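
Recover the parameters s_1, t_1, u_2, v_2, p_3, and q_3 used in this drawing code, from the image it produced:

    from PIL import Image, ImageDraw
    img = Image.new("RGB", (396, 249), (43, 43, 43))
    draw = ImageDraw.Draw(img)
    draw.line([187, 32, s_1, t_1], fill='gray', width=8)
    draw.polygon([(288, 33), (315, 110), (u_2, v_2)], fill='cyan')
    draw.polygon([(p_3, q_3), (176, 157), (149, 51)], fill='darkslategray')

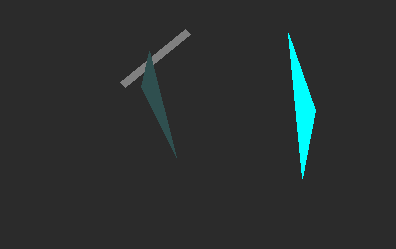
s_1 = 122, t_1 = 85, u_2 = 302, v_2 = 178, p_3 = 141, q_3 = 87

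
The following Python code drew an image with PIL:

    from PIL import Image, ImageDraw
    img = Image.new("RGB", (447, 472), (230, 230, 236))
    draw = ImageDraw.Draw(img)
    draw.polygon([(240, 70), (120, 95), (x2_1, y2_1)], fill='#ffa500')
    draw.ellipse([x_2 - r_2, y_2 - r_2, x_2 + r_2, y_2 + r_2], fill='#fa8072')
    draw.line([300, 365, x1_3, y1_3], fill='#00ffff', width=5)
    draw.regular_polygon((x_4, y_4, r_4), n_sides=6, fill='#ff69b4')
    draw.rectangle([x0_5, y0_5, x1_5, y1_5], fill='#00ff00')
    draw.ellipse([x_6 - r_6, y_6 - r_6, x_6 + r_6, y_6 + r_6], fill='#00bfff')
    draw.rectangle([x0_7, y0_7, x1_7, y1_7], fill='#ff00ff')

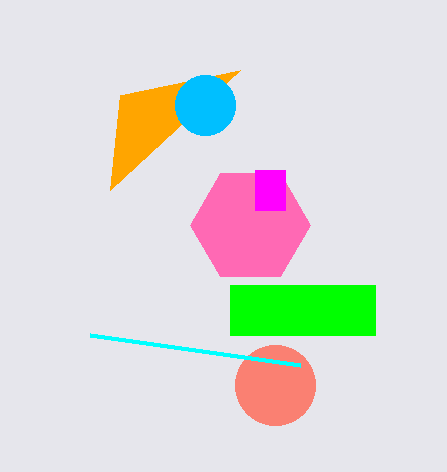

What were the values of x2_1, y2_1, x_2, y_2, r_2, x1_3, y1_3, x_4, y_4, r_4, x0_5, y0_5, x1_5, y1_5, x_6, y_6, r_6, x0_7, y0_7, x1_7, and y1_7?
x2_1 = 110; y2_1 = 190; x_2 = 275; y_2 = 385; r_2 = 40; x1_3 = 90; y1_3 = 335; x_4 = 250; y_4 = 225; r_4 = 60; x0_5 = 230; y0_5 = 285; x1_5 = 375; y1_5 = 335; x_6 = 205; y_6 = 105; r_6 = 30; x0_7 = 255; y0_7 = 170; x1_7 = 285; y1_7 = 210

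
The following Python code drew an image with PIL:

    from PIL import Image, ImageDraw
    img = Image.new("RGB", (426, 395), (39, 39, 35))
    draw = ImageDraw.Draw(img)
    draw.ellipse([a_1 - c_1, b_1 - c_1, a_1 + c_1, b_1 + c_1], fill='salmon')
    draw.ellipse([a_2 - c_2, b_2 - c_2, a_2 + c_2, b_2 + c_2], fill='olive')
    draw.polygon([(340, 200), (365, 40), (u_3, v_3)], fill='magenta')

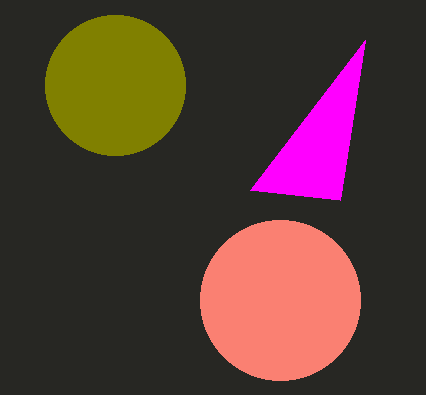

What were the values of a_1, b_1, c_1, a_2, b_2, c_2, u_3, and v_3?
a_1 = 280, b_1 = 300, c_1 = 80, a_2 = 115, b_2 = 85, c_2 = 70, u_3 = 250, v_3 = 190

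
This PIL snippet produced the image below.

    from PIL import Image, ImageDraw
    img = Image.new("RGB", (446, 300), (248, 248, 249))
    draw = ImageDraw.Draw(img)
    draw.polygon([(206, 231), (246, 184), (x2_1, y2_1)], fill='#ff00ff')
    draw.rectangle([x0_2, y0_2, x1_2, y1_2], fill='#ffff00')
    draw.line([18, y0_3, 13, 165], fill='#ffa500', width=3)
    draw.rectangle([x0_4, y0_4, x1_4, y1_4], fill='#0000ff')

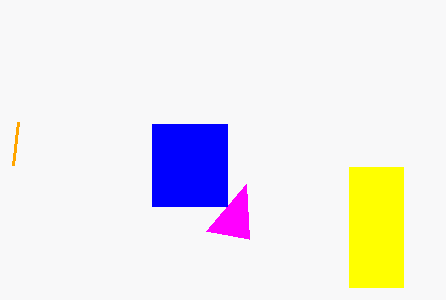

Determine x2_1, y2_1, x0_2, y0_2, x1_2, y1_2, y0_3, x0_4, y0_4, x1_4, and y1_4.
x2_1 = 249
y2_1 = 239
x0_2 = 349
y0_2 = 167
x1_2 = 403
y1_2 = 287
y0_3 = 122
x0_4 = 152
y0_4 = 124
x1_4 = 227
y1_4 = 206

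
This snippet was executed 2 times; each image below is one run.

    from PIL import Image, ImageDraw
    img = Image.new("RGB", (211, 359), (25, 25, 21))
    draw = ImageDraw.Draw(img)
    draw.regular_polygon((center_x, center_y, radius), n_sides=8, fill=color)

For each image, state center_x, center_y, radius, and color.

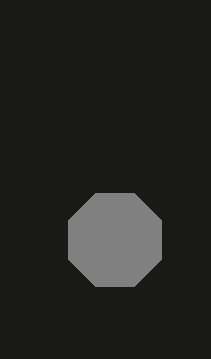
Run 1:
center_x = 115; center_y = 240; radius = 50; color = 'gray'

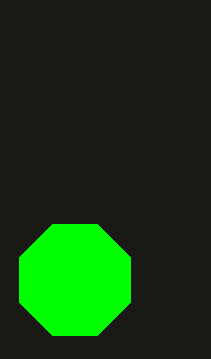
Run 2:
center_x = 75, center_y = 280, radius = 60, color = 'lime'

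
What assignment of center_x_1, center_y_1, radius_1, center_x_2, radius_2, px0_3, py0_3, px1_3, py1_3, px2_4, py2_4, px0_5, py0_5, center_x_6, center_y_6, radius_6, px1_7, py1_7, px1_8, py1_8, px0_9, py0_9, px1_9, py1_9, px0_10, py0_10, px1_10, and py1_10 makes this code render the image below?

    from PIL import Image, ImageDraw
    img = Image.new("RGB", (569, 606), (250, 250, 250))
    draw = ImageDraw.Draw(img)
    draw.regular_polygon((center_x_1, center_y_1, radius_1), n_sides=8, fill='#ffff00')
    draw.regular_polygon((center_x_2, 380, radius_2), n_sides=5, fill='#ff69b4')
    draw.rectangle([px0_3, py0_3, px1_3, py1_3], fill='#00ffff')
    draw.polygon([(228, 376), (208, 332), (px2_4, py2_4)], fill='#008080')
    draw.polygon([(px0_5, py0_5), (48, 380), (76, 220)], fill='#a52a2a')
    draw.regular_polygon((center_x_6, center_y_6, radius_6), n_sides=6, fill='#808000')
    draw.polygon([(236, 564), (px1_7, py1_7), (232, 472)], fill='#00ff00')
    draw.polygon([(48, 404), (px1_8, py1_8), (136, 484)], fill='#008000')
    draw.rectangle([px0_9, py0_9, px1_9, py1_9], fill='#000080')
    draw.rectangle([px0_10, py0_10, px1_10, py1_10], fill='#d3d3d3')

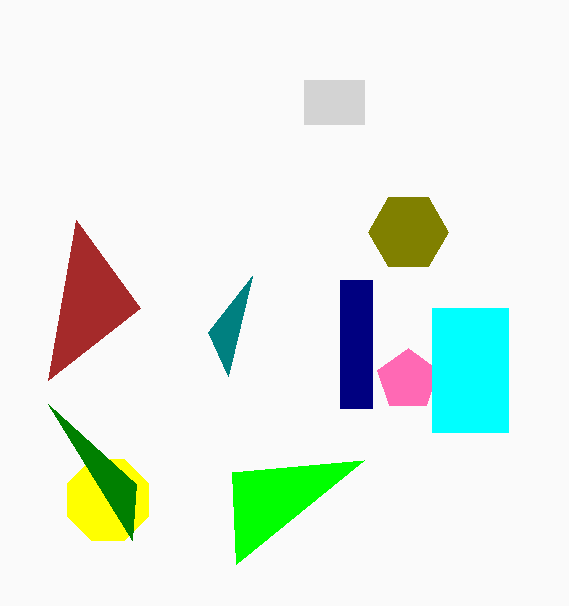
center_x_1 = 108, center_y_1 = 500, radius_1 = 44, center_x_2 = 408, radius_2 = 32, px0_3 = 432, py0_3 = 308, px1_3 = 508, py1_3 = 432, px2_4 = 252, py2_4 = 276, px0_5 = 140, py0_5 = 308, center_x_6 = 408, center_y_6 = 232, radius_6 = 40, px1_7 = 364, py1_7 = 460, px1_8 = 132, py1_8 = 540, px0_9 = 340, py0_9 = 280, px1_9 = 372, py1_9 = 408, px0_10 = 304, py0_10 = 80, px1_10 = 364, py1_10 = 124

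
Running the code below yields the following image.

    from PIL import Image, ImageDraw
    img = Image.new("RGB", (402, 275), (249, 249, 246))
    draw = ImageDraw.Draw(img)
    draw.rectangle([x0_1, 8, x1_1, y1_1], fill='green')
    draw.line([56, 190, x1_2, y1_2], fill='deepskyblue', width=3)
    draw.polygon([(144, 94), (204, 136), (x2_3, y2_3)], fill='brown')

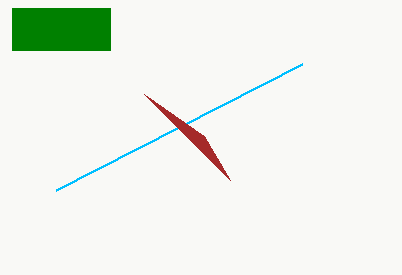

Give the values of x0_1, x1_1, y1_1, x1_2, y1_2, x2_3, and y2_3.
x0_1 = 12; x1_1 = 110; y1_1 = 50; x1_2 = 302; y1_2 = 64; x2_3 = 230; y2_3 = 180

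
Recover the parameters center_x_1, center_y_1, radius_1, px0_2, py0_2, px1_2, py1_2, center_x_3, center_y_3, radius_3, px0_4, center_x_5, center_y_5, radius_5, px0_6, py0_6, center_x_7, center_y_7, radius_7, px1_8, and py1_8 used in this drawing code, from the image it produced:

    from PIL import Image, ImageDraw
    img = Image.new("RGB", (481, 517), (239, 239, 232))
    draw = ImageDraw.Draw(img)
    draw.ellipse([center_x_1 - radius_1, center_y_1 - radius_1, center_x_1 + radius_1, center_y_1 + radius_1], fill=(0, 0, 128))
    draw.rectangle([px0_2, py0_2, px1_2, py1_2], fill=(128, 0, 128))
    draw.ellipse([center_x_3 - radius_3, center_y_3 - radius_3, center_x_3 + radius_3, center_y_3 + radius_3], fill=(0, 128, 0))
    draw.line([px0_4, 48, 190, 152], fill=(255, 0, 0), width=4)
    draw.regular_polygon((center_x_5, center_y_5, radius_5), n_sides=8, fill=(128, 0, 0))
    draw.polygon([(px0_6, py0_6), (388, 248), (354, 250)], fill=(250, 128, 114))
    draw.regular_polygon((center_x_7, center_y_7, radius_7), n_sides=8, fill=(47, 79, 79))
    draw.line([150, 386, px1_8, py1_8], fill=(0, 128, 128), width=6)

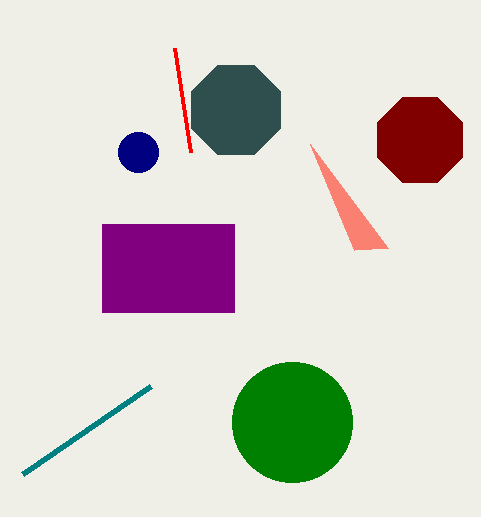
center_x_1 = 138; center_y_1 = 152; radius_1 = 20; px0_2 = 102; py0_2 = 224; px1_2 = 234; py1_2 = 312; center_x_3 = 292; center_y_3 = 422; radius_3 = 60; px0_4 = 174; center_x_5 = 420; center_y_5 = 140; radius_5 = 46; px0_6 = 310; py0_6 = 144; center_x_7 = 236; center_y_7 = 110; radius_7 = 48; px1_8 = 22; py1_8 = 474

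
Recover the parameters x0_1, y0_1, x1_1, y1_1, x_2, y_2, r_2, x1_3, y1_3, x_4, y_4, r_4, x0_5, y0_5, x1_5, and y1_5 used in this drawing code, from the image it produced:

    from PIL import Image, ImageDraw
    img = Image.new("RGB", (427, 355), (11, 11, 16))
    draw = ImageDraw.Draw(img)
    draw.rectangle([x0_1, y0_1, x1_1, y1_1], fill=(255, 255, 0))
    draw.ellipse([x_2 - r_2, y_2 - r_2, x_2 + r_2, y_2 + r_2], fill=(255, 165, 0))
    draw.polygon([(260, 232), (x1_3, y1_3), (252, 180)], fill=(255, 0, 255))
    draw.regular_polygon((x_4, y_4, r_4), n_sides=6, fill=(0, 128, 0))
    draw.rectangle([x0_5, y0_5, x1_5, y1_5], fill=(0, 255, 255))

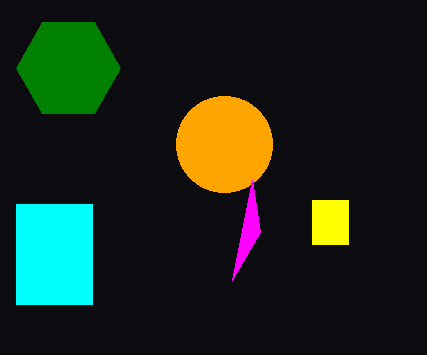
x0_1 = 312
y0_1 = 200
x1_1 = 348
y1_1 = 244
x_2 = 224
y_2 = 144
r_2 = 48
x1_3 = 232
y1_3 = 280
x_4 = 68
y_4 = 68
r_4 = 52
x0_5 = 16
y0_5 = 204
x1_5 = 92
y1_5 = 304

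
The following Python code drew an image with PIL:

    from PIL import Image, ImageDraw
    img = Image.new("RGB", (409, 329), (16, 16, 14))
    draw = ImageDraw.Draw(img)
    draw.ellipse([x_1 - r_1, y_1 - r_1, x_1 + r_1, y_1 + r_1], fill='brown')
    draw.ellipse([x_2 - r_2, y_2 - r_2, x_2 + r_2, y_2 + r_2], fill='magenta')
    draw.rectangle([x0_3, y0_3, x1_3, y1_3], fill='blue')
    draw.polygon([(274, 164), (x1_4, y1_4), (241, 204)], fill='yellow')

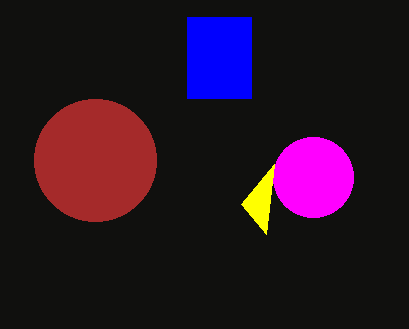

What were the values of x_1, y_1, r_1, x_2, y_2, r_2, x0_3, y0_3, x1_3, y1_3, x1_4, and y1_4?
x_1 = 95
y_1 = 160
r_1 = 61
x_2 = 313
y_2 = 177
r_2 = 40
x0_3 = 187
y0_3 = 17
x1_3 = 251
y1_3 = 98
x1_4 = 266
y1_4 = 234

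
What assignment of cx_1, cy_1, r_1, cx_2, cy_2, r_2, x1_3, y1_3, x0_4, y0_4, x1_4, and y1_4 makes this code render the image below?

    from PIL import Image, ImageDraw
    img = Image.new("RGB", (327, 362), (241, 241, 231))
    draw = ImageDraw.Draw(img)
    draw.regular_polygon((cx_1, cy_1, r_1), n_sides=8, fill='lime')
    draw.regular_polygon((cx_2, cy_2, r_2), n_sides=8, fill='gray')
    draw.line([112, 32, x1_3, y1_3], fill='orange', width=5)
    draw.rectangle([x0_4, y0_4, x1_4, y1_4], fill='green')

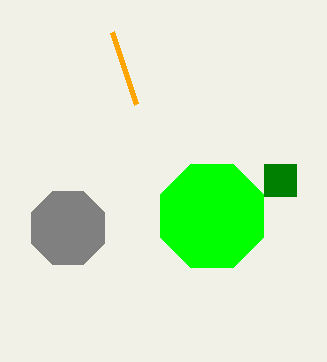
cx_1 = 212; cy_1 = 216; r_1 = 56; cx_2 = 68; cy_2 = 228; r_2 = 40; x1_3 = 136; y1_3 = 104; x0_4 = 264; y0_4 = 164; x1_4 = 296; y1_4 = 196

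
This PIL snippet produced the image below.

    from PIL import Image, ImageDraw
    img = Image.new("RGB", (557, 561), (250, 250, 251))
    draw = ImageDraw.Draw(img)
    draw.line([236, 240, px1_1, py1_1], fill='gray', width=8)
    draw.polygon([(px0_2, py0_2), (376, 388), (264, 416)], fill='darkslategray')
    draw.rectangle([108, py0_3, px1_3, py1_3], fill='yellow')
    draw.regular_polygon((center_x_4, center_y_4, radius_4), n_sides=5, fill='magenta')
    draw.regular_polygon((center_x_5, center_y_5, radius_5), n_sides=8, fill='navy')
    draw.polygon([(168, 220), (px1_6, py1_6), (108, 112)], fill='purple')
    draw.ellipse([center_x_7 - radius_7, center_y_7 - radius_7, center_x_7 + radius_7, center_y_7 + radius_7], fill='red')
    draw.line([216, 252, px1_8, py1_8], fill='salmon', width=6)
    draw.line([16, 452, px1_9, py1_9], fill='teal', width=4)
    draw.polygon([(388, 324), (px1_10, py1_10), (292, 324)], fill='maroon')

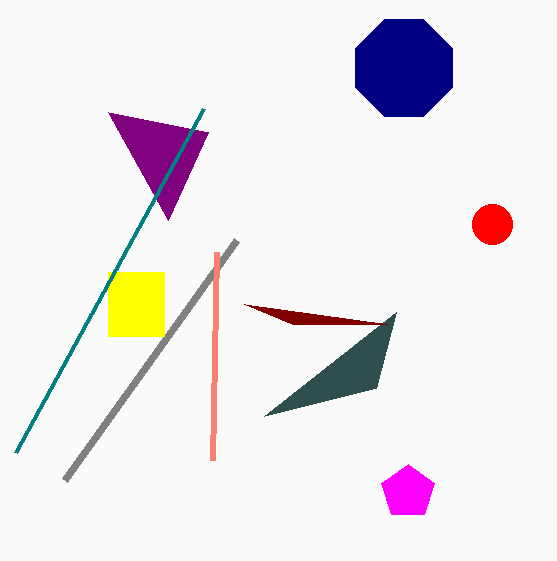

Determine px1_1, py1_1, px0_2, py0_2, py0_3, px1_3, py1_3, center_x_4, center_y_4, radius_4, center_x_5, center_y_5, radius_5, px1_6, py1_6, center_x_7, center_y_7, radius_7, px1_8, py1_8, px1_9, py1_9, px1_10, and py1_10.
px1_1 = 64, py1_1 = 480, px0_2 = 396, py0_2 = 312, py0_3 = 272, px1_3 = 164, py1_3 = 336, center_x_4 = 408, center_y_4 = 492, radius_4 = 28, center_x_5 = 404, center_y_5 = 68, radius_5 = 52, px1_6 = 208, py1_6 = 132, center_x_7 = 492, center_y_7 = 224, radius_7 = 20, px1_8 = 212, py1_8 = 460, px1_9 = 204, py1_9 = 108, px1_10 = 244, py1_10 = 304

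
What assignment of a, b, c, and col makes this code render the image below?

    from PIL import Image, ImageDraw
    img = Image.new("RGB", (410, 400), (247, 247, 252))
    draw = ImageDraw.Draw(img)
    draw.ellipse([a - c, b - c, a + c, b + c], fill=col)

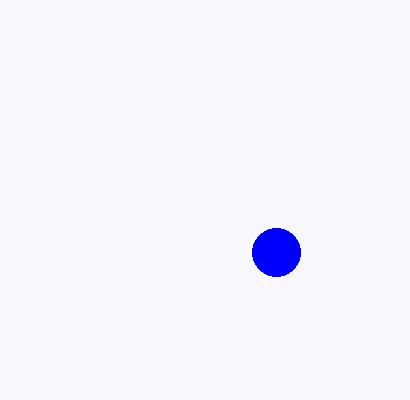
a = 276
b = 252
c = 24
col = 'blue'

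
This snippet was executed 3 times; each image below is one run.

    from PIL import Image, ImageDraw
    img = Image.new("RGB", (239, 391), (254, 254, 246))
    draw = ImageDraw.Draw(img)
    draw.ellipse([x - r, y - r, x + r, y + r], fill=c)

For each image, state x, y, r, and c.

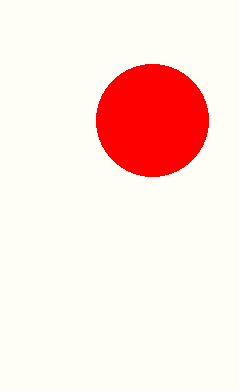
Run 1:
x = 152; y = 120; r = 56; c = 'red'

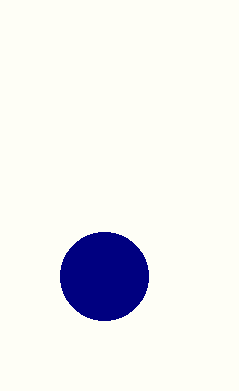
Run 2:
x = 104
y = 276
r = 44
c = 'navy'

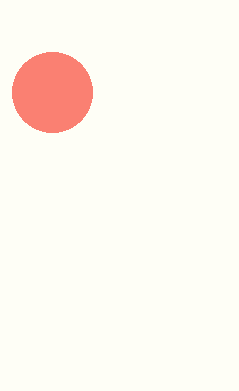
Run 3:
x = 52; y = 92; r = 40; c = 'salmon'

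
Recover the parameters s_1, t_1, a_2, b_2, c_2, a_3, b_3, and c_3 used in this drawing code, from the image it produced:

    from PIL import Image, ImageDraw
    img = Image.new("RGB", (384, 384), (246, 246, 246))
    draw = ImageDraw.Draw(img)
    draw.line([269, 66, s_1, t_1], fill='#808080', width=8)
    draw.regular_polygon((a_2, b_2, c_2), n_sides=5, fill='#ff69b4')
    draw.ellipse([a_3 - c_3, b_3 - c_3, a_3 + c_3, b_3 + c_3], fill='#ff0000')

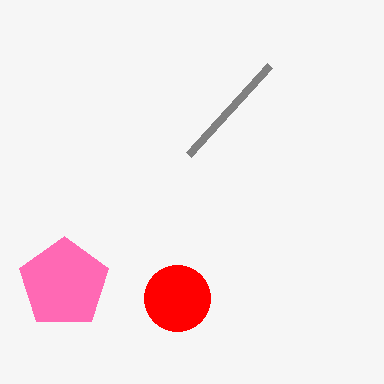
s_1 = 188, t_1 = 155, a_2 = 64, b_2 = 283, c_2 = 47, a_3 = 177, b_3 = 298, c_3 = 33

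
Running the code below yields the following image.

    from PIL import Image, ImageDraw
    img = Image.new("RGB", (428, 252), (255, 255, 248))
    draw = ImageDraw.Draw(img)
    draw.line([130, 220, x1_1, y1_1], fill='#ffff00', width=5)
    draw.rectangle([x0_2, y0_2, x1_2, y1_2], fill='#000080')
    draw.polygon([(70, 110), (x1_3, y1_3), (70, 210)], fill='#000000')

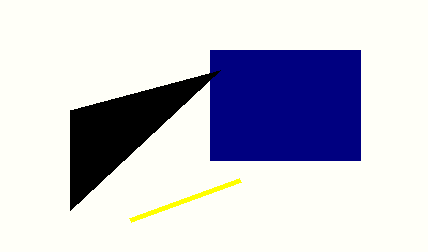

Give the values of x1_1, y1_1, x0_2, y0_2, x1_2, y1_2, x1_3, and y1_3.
x1_1 = 240, y1_1 = 180, x0_2 = 210, y0_2 = 50, x1_2 = 360, y1_2 = 160, x1_3 = 220, y1_3 = 70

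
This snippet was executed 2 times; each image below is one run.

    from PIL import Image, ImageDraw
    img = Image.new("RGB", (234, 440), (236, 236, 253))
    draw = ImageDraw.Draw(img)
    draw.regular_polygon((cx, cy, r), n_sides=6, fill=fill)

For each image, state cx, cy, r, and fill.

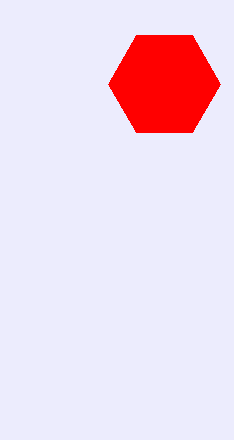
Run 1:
cx = 164; cy = 84; r = 56; fill = 'red'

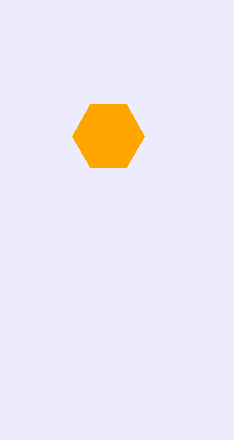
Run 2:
cx = 108, cy = 136, r = 36, fill = 'orange'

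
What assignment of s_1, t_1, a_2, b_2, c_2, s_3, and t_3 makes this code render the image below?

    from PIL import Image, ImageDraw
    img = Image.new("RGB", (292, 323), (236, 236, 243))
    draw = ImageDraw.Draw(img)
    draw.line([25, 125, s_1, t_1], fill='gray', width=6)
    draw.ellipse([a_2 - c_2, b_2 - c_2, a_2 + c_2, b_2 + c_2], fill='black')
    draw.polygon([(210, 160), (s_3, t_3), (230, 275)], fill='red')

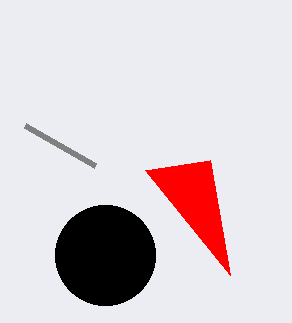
s_1 = 95
t_1 = 165
a_2 = 105
b_2 = 255
c_2 = 50
s_3 = 145
t_3 = 170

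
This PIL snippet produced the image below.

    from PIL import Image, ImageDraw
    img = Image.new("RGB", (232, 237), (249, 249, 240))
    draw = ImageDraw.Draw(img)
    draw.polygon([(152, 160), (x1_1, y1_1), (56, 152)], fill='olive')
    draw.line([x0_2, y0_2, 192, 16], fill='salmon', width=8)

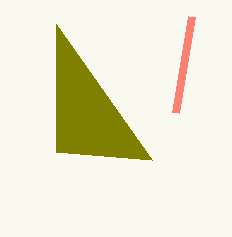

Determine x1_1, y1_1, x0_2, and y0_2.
x1_1 = 56, y1_1 = 24, x0_2 = 176, y0_2 = 112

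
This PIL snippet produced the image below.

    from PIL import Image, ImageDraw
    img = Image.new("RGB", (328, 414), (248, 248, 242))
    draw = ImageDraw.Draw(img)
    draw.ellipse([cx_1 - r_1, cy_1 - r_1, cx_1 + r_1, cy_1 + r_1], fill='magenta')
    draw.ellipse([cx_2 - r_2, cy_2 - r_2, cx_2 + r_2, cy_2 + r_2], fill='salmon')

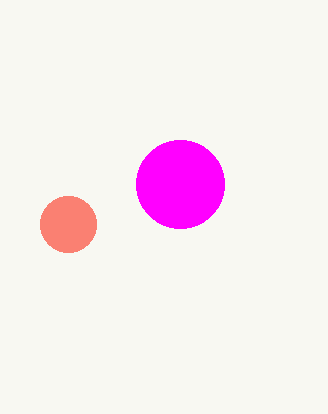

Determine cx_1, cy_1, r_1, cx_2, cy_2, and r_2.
cx_1 = 180
cy_1 = 184
r_1 = 44
cx_2 = 68
cy_2 = 224
r_2 = 28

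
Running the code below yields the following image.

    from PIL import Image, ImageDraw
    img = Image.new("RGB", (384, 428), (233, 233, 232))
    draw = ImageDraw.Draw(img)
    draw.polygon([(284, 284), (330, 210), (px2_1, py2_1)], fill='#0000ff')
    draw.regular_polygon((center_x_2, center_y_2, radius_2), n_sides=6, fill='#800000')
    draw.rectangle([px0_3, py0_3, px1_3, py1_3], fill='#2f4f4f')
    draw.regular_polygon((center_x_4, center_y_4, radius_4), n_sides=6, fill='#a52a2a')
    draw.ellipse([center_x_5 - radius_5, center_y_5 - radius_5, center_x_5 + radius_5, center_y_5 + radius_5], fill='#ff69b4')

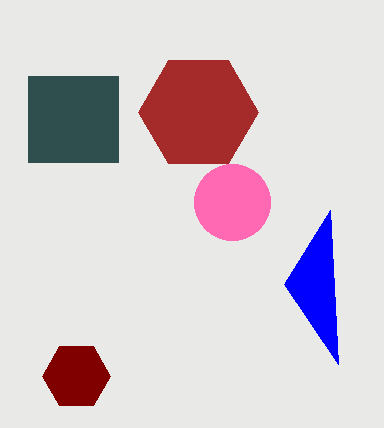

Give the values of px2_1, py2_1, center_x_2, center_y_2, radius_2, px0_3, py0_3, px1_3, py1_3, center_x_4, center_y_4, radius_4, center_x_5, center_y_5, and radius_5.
px2_1 = 338; py2_1 = 364; center_x_2 = 76; center_y_2 = 376; radius_2 = 34; px0_3 = 28; py0_3 = 76; px1_3 = 118; py1_3 = 162; center_x_4 = 198; center_y_4 = 112; radius_4 = 60; center_x_5 = 232; center_y_5 = 202; radius_5 = 38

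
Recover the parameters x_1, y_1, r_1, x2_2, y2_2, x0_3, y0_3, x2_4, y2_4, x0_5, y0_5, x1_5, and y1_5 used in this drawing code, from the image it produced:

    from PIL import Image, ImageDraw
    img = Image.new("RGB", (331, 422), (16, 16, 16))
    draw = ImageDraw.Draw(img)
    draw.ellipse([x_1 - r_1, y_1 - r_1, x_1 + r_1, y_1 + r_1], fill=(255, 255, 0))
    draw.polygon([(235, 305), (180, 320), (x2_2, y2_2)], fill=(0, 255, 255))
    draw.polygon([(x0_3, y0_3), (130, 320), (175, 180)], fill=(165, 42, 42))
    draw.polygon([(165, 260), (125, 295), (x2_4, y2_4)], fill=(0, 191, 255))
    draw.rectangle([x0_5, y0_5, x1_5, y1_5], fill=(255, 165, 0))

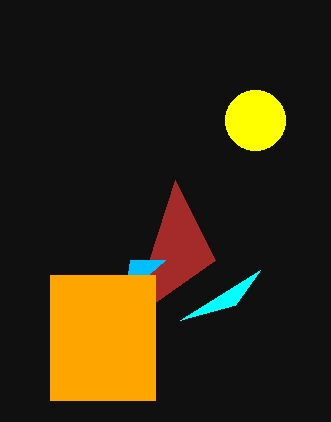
x_1 = 255, y_1 = 120, r_1 = 30, x2_2 = 260, y2_2 = 270, x0_3 = 215, y0_3 = 260, x2_4 = 130, y2_4 = 260, x0_5 = 50, y0_5 = 275, x1_5 = 155, y1_5 = 400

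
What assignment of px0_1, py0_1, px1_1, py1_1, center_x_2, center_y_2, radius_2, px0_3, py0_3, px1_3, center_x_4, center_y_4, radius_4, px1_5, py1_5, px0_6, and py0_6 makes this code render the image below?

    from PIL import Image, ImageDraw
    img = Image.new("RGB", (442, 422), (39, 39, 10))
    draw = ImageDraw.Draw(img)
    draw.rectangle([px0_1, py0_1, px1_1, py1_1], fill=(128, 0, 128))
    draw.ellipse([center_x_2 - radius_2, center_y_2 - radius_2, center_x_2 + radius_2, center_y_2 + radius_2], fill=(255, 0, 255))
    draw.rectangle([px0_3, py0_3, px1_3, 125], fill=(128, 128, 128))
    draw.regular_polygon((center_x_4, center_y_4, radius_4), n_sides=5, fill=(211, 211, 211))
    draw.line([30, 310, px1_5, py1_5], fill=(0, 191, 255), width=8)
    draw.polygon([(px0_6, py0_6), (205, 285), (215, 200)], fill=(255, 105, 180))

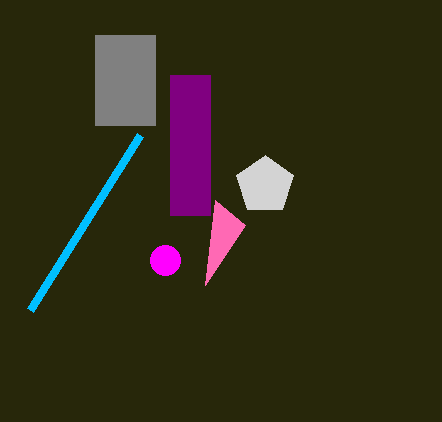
px0_1 = 170
py0_1 = 75
px1_1 = 210
py1_1 = 215
center_x_2 = 165
center_y_2 = 260
radius_2 = 15
px0_3 = 95
py0_3 = 35
px1_3 = 155
center_x_4 = 265
center_y_4 = 185
radius_4 = 30
px1_5 = 140
py1_5 = 135
px0_6 = 245
py0_6 = 225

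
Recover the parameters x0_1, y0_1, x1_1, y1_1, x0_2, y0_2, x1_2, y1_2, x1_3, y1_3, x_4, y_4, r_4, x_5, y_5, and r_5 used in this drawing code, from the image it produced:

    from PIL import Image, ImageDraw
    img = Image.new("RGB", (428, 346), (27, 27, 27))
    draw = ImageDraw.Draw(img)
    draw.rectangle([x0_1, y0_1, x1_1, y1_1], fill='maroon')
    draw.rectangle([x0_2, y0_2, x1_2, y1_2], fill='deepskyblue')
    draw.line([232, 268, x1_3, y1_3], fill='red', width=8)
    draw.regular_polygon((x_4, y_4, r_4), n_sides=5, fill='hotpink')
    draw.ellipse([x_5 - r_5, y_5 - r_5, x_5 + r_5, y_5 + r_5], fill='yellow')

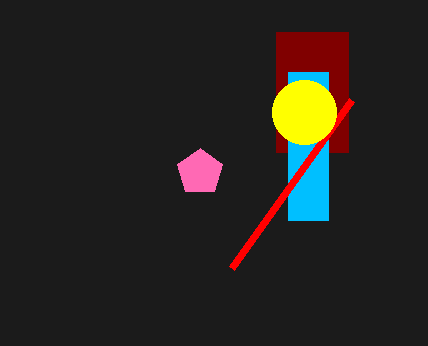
x0_1 = 276; y0_1 = 32; x1_1 = 348; y1_1 = 152; x0_2 = 288; y0_2 = 72; x1_2 = 328; y1_2 = 220; x1_3 = 352; y1_3 = 100; x_4 = 200; y_4 = 172; r_4 = 24; x_5 = 304; y_5 = 112; r_5 = 32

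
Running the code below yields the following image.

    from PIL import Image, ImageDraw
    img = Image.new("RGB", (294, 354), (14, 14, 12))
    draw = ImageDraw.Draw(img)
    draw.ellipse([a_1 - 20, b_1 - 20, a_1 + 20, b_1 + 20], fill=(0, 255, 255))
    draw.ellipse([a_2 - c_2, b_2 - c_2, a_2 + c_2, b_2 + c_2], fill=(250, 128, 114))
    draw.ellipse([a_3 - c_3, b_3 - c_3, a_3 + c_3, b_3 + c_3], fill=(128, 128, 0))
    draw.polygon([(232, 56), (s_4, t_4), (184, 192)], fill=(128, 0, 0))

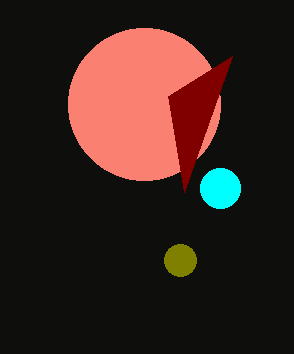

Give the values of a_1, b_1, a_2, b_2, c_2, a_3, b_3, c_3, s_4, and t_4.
a_1 = 220; b_1 = 188; a_2 = 144; b_2 = 104; c_2 = 76; a_3 = 180; b_3 = 260; c_3 = 16; s_4 = 168; t_4 = 96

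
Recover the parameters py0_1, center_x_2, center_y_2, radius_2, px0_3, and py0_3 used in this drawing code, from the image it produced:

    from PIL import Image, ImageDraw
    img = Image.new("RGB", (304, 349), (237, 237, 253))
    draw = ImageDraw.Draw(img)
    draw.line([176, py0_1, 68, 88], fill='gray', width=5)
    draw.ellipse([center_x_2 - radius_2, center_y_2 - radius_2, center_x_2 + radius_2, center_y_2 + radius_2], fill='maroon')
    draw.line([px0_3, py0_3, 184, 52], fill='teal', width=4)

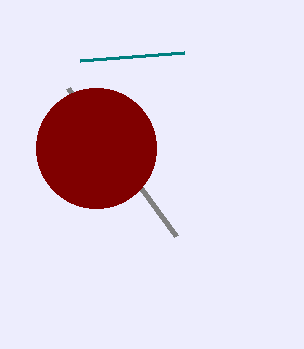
py0_1 = 236
center_x_2 = 96
center_y_2 = 148
radius_2 = 60
px0_3 = 80
py0_3 = 60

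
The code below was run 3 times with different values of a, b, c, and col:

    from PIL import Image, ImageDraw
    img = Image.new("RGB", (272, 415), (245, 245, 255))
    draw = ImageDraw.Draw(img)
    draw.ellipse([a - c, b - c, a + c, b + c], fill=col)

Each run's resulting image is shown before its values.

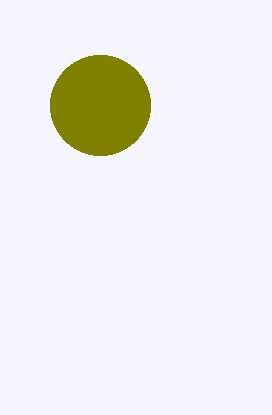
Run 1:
a = 100
b = 105
c = 50
col = 'olive'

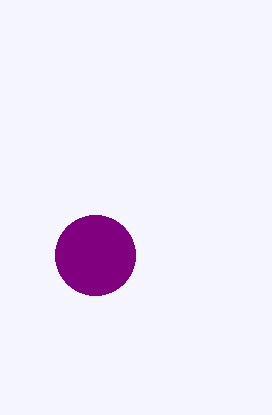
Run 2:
a = 95; b = 255; c = 40; col = 'purple'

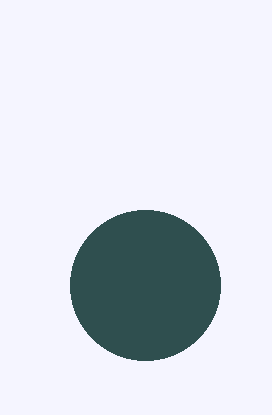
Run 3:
a = 145, b = 285, c = 75, col = 'darkslategray'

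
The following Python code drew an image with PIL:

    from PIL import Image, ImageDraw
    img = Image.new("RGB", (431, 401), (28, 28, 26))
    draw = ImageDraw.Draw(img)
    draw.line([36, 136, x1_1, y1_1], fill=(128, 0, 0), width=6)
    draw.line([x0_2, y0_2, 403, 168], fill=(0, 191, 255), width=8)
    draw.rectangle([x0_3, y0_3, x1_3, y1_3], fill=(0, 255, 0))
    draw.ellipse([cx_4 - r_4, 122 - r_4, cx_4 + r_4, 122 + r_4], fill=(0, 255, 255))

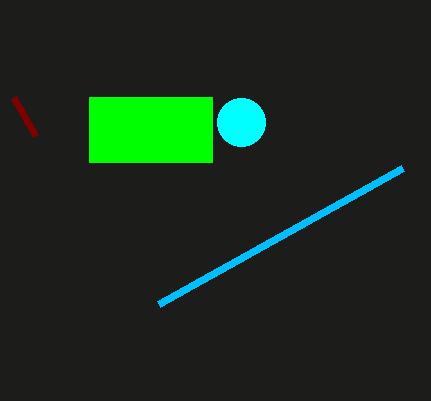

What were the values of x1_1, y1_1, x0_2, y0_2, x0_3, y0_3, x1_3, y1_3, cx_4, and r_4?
x1_1 = 14; y1_1 = 98; x0_2 = 159; y0_2 = 304; x0_3 = 89; y0_3 = 97; x1_3 = 212; y1_3 = 162; cx_4 = 241; r_4 = 24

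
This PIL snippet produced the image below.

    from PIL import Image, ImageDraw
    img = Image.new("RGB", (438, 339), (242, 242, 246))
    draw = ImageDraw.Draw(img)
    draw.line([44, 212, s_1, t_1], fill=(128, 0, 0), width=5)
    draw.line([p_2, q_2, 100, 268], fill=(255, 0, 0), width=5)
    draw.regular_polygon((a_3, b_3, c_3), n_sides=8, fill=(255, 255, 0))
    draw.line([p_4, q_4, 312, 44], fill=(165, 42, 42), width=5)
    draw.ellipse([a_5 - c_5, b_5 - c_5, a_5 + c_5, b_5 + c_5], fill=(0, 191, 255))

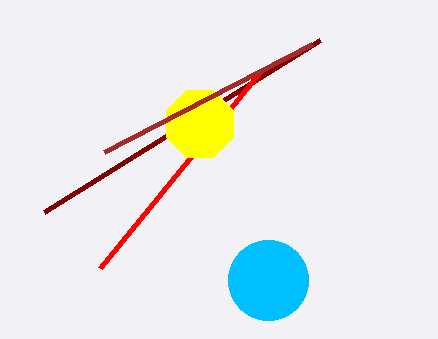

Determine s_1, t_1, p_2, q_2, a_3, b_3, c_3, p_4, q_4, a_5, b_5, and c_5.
s_1 = 320; t_1 = 40; p_2 = 260; q_2 = 72; a_3 = 200; b_3 = 124; c_3 = 36; p_4 = 104; q_4 = 152; a_5 = 268; b_5 = 280; c_5 = 40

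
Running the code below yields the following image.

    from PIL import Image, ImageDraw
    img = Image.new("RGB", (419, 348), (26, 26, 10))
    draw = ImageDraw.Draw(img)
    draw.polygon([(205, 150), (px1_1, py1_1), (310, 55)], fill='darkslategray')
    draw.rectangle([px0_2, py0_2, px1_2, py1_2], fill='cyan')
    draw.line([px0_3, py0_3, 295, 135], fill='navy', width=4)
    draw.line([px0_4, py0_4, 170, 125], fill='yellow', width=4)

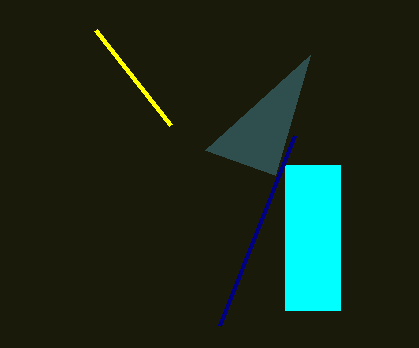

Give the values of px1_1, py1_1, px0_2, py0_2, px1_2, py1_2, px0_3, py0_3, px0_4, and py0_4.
px1_1 = 275
py1_1 = 175
px0_2 = 285
py0_2 = 165
px1_2 = 340
py1_2 = 310
px0_3 = 220
py0_3 = 325
px0_4 = 95
py0_4 = 30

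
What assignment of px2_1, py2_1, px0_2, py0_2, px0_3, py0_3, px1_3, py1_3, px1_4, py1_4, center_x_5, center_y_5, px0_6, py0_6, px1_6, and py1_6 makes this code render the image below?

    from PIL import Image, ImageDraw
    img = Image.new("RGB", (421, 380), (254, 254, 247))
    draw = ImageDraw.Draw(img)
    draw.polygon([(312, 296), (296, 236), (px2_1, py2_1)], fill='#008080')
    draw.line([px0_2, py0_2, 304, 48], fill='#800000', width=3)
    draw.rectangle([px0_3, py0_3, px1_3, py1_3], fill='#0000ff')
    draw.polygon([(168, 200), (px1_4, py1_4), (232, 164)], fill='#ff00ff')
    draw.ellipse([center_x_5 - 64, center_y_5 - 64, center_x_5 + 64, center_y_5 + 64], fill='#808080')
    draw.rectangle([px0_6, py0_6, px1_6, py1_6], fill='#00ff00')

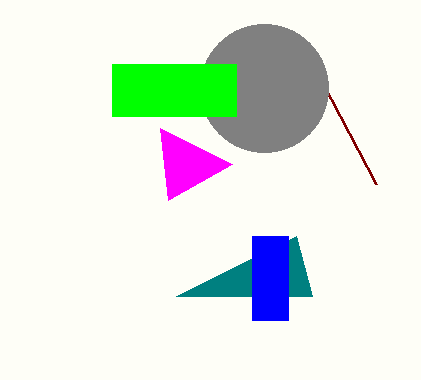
px2_1 = 176; py2_1 = 296; px0_2 = 376; py0_2 = 184; px0_3 = 252; py0_3 = 236; px1_3 = 288; py1_3 = 320; px1_4 = 160; py1_4 = 128; center_x_5 = 264; center_y_5 = 88; px0_6 = 112; py0_6 = 64; px1_6 = 236; py1_6 = 116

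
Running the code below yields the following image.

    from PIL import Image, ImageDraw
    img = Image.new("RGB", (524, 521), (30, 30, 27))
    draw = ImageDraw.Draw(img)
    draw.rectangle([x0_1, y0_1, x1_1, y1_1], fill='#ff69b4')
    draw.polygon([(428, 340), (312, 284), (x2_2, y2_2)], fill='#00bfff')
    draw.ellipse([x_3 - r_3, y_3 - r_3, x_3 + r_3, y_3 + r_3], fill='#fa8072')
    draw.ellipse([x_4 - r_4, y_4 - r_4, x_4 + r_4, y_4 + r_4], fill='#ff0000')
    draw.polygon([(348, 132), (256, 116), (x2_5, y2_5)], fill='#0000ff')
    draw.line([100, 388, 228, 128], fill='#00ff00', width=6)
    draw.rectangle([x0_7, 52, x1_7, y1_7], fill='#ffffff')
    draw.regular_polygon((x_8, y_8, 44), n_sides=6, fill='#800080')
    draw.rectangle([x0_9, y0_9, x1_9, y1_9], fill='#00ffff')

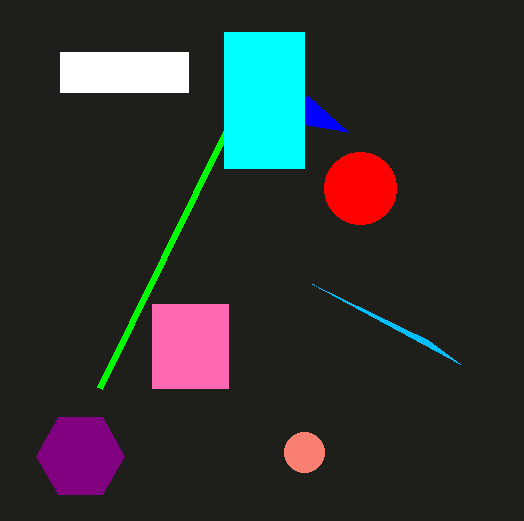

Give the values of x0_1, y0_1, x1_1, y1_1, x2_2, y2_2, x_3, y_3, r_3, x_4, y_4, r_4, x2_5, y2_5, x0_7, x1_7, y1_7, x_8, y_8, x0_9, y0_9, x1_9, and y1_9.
x0_1 = 152; y0_1 = 304; x1_1 = 228; y1_1 = 388; x2_2 = 460; y2_2 = 364; x_3 = 304; y_3 = 452; r_3 = 20; x_4 = 360; y_4 = 188; r_4 = 36; x2_5 = 308; y2_5 = 96; x0_7 = 60; x1_7 = 188; y1_7 = 92; x_8 = 80; y_8 = 456; x0_9 = 224; y0_9 = 32; x1_9 = 304; y1_9 = 168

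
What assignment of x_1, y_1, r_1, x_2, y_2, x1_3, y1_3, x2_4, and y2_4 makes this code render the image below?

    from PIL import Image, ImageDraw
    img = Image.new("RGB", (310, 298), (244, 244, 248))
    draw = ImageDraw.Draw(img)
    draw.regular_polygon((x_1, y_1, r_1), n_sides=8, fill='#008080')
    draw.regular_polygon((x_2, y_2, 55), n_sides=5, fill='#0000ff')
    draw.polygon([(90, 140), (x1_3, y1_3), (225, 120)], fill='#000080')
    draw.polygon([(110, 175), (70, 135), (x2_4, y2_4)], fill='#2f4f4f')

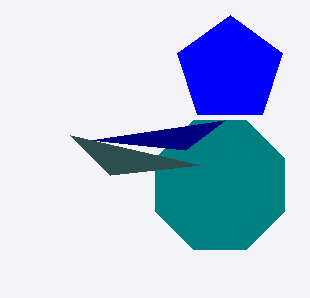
x_1 = 220, y_1 = 185, r_1 = 70, x_2 = 230, y_2 = 70, x1_3 = 185, y1_3 = 150, x2_4 = 200, y2_4 = 165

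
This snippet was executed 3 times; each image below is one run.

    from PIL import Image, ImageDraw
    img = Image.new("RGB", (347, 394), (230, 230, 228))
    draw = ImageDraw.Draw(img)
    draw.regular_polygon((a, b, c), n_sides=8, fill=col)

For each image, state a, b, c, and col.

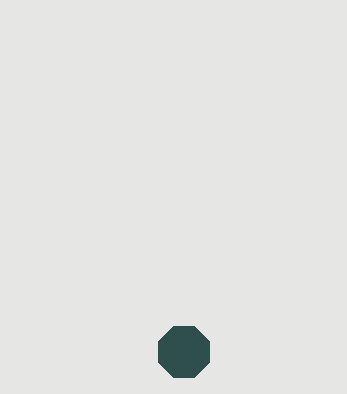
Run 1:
a = 184, b = 352, c = 28, col = 'darkslategray'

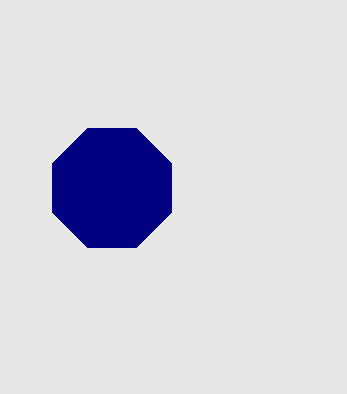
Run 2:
a = 112; b = 188; c = 64; col = 'navy'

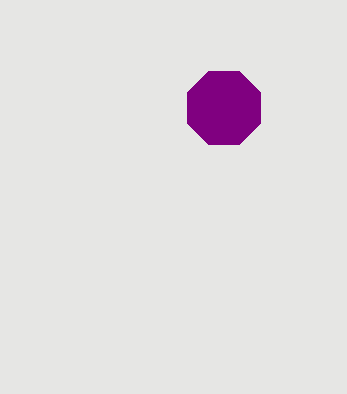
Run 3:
a = 224; b = 108; c = 40; col = 'purple'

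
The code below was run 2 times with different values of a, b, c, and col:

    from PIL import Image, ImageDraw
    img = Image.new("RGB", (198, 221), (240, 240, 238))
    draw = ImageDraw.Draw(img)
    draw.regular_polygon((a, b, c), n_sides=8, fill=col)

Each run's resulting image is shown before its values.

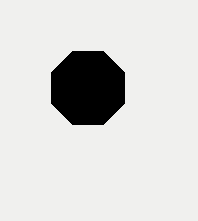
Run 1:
a = 88
b = 88
c = 40
col = 'black'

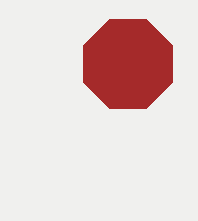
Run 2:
a = 128; b = 64; c = 48; col = 'brown'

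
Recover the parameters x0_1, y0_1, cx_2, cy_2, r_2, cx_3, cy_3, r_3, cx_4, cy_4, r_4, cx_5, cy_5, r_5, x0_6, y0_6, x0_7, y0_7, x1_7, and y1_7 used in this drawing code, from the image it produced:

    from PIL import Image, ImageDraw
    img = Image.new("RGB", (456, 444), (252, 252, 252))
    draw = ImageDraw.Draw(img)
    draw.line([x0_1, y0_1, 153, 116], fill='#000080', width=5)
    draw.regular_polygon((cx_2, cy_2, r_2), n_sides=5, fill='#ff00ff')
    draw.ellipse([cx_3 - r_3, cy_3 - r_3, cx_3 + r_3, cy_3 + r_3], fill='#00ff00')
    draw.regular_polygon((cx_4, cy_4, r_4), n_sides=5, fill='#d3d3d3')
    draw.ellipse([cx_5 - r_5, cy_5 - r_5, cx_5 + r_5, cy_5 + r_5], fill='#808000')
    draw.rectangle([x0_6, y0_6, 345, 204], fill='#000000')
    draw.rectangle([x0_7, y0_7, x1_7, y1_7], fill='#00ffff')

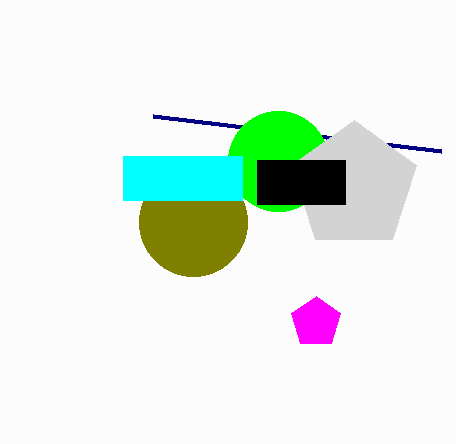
x0_1 = 441, y0_1 = 151, cx_2 = 316, cy_2 = 322, r_2 = 26, cx_3 = 278, cy_3 = 161, r_3 = 50, cx_4 = 354, cy_4 = 186, r_4 = 66, cx_5 = 193, cy_5 = 222, r_5 = 54, x0_6 = 257, y0_6 = 160, x0_7 = 123, y0_7 = 156, x1_7 = 242, y1_7 = 200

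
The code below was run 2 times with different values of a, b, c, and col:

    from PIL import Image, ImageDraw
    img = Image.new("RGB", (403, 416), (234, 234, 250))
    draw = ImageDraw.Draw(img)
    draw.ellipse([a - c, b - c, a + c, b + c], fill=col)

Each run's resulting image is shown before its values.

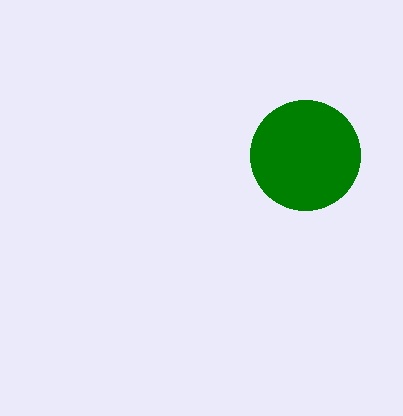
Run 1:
a = 305; b = 155; c = 55; col = 'green'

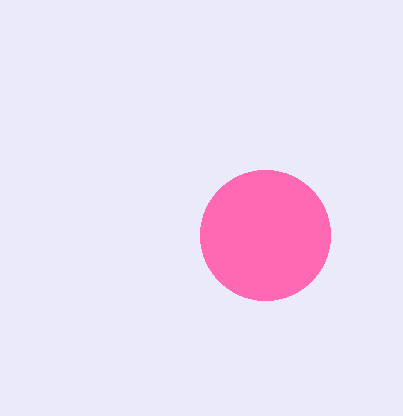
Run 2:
a = 265
b = 235
c = 65
col = 'hotpink'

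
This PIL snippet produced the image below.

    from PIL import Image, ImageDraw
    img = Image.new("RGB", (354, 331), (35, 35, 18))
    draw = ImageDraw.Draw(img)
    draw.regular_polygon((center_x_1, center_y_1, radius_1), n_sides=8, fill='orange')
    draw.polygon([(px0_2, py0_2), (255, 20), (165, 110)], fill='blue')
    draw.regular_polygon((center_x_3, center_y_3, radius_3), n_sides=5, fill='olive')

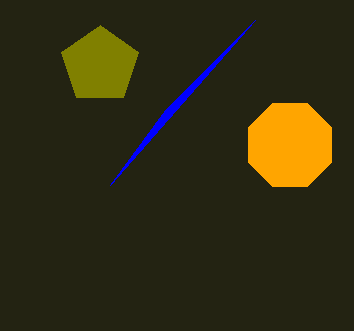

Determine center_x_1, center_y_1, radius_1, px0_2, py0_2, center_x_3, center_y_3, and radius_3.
center_x_1 = 290; center_y_1 = 145; radius_1 = 45; px0_2 = 110; py0_2 = 185; center_x_3 = 100; center_y_3 = 65; radius_3 = 40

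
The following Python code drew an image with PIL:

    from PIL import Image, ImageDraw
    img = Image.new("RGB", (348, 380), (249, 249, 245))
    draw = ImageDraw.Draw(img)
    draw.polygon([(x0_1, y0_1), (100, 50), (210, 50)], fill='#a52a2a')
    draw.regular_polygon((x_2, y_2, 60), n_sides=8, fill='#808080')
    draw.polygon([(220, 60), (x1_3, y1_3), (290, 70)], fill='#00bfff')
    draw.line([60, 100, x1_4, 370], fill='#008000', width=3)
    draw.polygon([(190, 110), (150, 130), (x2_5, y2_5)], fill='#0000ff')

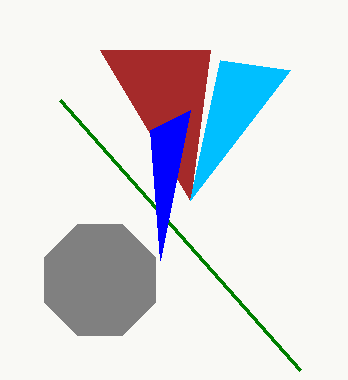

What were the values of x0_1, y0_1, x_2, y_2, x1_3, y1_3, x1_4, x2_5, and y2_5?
x0_1 = 190
y0_1 = 200
x_2 = 100
y_2 = 280
x1_3 = 190
y1_3 = 200
x1_4 = 300
x2_5 = 160
y2_5 = 260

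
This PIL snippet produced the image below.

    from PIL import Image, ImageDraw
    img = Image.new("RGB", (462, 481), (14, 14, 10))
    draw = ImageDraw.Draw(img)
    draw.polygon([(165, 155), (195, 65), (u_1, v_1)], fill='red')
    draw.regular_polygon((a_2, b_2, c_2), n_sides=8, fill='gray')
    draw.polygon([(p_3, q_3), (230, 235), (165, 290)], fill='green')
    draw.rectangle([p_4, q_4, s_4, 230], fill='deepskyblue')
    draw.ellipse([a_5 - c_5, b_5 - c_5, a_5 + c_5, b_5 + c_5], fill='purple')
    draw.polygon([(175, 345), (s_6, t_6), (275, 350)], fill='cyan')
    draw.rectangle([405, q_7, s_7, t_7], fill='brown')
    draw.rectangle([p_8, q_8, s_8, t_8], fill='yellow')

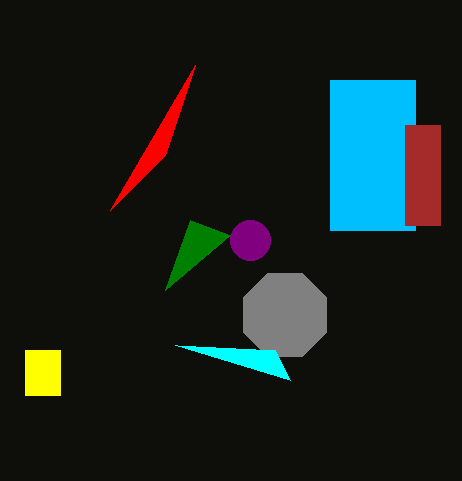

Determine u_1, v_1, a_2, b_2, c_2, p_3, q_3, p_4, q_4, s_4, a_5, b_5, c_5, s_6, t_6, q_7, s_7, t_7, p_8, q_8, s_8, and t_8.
u_1 = 110; v_1 = 210; a_2 = 285; b_2 = 315; c_2 = 45; p_3 = 190; q_3 = 220; p_4 = 330; q_4 = 80; s_4 = 415; a_5 = 250; b_5 = 240; c_5 = 20; s_6 = 290; t_6 = 380; q_7 = 125; s_7 = 440; t_7 = 225; p_8 = 25; q_8 = 350; s_8 = 60; t_8 = 395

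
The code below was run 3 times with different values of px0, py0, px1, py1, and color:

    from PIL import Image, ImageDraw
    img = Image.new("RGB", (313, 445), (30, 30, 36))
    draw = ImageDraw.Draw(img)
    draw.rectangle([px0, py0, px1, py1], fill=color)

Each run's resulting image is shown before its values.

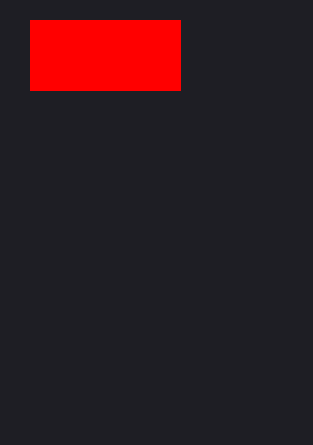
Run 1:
px0 = 30; py0 = 20; px1 = 180; py1 = 90; color = 'red'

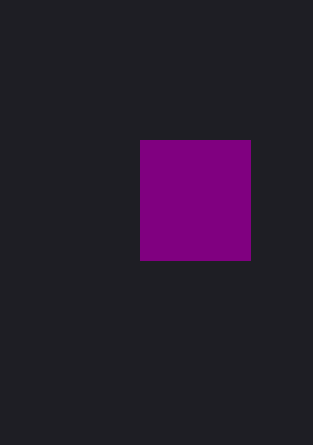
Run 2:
px0 = 140
py0 = 140
px1 = 250
py1 = 260
color = 'purple'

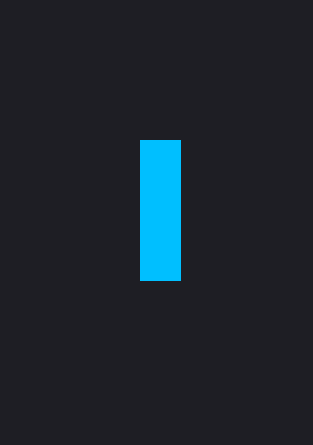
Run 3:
px0 = 140
py0 = 140
px1 = 180
py1 = 280
color = 'deepskyblue'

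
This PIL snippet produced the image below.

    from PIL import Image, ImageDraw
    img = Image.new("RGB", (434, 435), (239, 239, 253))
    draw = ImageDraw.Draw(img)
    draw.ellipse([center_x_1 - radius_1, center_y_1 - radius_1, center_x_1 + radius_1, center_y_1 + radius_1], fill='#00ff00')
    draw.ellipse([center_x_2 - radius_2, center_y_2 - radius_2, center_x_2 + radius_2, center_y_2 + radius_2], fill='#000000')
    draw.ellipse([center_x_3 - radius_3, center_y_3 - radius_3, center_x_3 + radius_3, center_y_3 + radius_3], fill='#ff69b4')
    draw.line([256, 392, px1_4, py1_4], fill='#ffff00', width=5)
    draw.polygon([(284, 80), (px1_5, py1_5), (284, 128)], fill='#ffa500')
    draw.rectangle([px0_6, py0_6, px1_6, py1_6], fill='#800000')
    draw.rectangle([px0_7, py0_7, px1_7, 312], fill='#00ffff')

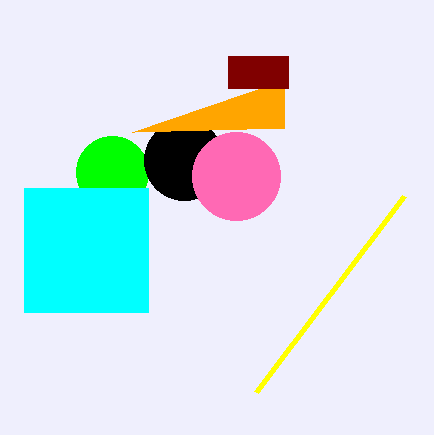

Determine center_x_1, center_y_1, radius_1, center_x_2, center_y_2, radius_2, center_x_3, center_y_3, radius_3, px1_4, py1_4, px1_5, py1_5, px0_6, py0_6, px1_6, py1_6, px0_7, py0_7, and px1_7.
center_x_1 = 112
center_y_1 = 172
radius_1 = 36
center_x_2 = 184
center_y_2 = 160
radius_2 = 40
center_x_3 = 236
center_y_3 = 176
radius_3 = 44
px1_4 = 404
py1_4 = 196
px1_5 = 132
py1_5 = 132
px0_6 = 228
py0_6 = 56
px1_6 = 288
py1_6 = 88
px0_7 = 24
py0_7 = 188
px1_7 = 148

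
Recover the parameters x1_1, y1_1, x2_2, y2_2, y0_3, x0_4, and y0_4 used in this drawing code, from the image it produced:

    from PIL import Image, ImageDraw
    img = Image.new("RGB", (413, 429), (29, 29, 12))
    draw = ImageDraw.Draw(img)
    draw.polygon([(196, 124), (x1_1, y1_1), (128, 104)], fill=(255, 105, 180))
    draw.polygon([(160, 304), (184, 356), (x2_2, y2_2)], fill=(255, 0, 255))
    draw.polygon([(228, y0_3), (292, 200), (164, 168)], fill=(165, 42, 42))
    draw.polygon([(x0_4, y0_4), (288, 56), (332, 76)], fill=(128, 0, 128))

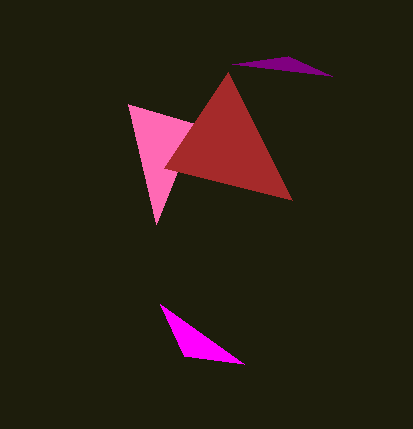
x1_1 = 156
y1_1 = 224
x2_2 = 244
y2_2 = 364
y0_3 = 72
x0_4 = 232
y0_4 = 64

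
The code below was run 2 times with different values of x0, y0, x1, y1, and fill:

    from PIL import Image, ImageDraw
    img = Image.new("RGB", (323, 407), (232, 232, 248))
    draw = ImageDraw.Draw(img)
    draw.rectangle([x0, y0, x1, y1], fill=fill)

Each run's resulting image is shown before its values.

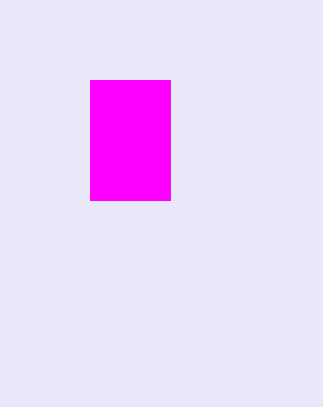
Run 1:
x0 = 90; y0 = 80; x1 = 170; y1 = 200; fill = 'magenta'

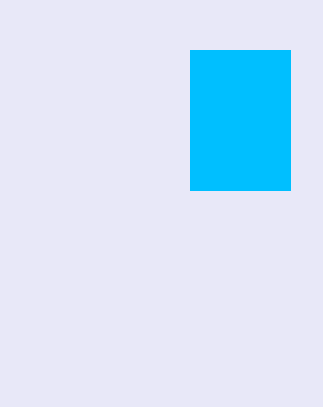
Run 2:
x0 = 190
y0 = 50
x1 = 290
y1 = 190
fill = 'deepskyblue'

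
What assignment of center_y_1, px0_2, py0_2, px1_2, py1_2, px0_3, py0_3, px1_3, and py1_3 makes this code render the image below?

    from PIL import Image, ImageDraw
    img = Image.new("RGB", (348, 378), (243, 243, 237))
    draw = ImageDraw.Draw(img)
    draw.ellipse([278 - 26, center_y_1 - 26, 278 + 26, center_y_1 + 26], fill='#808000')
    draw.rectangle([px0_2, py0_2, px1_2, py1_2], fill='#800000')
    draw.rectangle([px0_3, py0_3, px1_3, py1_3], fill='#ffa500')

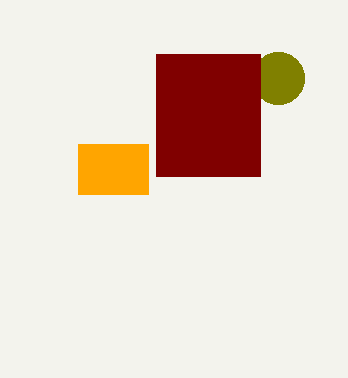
center_y_1 = 78; px0_2 = 156; py0_2 = 54; px1_2 = 260; py1_2 = 176; px0_3 = 78; py0_3 = 144; px1_3 = 148; py1_3 = 194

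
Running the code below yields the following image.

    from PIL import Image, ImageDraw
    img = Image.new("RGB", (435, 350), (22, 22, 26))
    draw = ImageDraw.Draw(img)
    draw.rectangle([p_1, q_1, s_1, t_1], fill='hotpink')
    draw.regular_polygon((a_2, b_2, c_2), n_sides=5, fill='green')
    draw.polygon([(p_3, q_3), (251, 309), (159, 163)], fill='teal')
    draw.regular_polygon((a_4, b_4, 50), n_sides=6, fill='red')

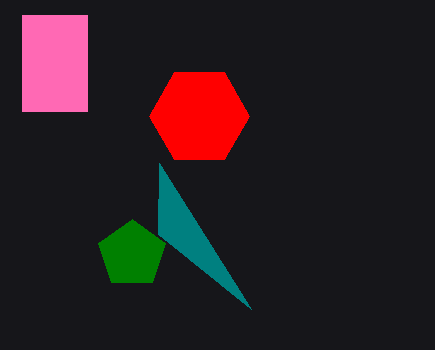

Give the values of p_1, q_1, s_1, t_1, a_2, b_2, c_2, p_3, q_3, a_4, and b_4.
p_1 = 22; q_1 = 15; s_1 = 87; t_1 = 111; a_2 = 132; b_2 = 254; c_2 = 35; p_3 = 158; q_3 = 234; a_4 = 199; b_4 = 116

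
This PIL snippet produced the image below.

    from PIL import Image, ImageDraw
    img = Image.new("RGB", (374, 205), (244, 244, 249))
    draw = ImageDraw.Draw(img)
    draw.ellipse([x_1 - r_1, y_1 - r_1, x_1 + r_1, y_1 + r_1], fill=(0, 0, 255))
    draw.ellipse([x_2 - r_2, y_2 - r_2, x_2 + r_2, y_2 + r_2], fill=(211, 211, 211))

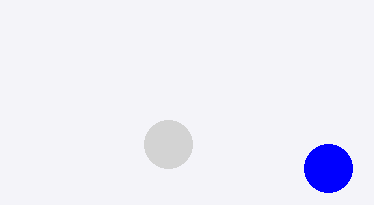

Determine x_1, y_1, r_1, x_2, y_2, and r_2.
x_1 = 328
y_1 = 168
r_1 = 24
x_2 = 168
y_2 = 144
r_2 = 24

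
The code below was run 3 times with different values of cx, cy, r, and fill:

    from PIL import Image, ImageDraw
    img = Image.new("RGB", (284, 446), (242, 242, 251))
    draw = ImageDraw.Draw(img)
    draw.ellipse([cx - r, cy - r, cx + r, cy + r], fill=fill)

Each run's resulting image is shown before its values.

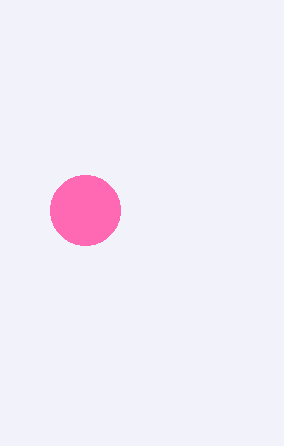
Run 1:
cx = 85
cy = 210
r = 35
fill = 'hotpink'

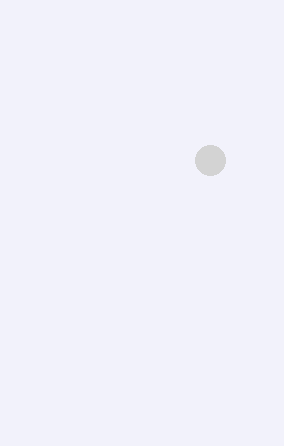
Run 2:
cx = 210; cy = 160; r = 15; fill = 'lightgray'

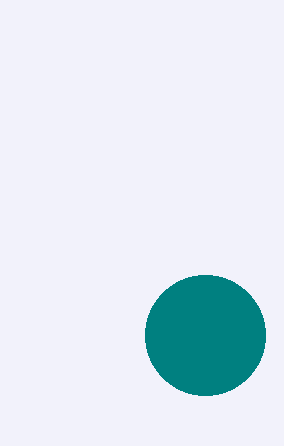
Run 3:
cx = 205, cy = 335, r = 60, fill = 'teal'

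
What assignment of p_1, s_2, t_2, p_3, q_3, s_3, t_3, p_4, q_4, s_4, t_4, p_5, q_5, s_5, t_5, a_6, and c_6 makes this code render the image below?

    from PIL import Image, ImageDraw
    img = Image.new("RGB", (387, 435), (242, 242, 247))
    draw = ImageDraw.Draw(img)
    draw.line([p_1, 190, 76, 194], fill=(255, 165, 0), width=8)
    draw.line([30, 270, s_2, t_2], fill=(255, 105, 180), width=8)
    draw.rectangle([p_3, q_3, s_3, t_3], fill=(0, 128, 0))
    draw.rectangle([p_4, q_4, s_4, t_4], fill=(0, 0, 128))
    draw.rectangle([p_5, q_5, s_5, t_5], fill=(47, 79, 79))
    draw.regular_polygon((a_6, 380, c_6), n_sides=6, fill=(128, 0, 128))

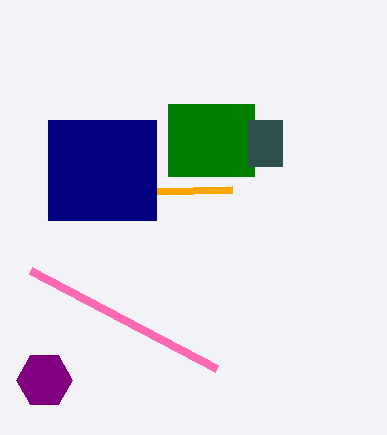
p_1 = 232
s_2 = 216
t_2 = 368
p_3 = 168
q_3 = 104
s_3 = 254
t_3 = 176
p_4 = 48
q_4 = 120
s_4 = 156
t_4 = 220
p_5 = 248
q_5 = 120
s_5 = 282
t_5 = 166
a_6 = 44
c_6 = 28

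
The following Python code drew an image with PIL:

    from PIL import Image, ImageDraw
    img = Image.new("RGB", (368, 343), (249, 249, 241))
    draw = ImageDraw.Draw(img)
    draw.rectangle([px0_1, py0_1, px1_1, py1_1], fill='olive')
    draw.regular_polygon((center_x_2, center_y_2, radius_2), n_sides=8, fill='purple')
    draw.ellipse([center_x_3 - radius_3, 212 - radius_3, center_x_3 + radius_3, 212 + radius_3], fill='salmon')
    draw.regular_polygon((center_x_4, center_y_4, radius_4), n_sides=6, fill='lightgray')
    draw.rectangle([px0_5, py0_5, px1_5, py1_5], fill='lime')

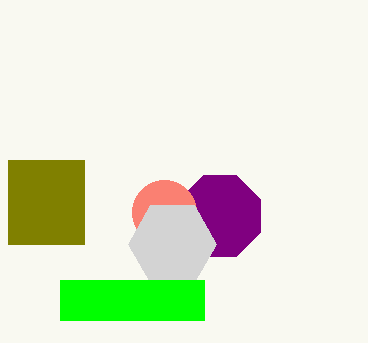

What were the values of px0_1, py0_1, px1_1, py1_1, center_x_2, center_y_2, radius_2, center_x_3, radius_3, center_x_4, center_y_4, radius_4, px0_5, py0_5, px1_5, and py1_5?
px0_1 = 8; py0_1 = 160; px1_1 = 84; py1_1 = 244; center_x_2 = 220; center_y_2 = 216; radius_2 = 44; center_x_3 = 164; radius_3 = 32; center_x_4 = 172; center_y_4 = 244; radius_4 = 44; px0_5 = 60; py0_5 = 280; px1_5 = 204; py1_5 = 320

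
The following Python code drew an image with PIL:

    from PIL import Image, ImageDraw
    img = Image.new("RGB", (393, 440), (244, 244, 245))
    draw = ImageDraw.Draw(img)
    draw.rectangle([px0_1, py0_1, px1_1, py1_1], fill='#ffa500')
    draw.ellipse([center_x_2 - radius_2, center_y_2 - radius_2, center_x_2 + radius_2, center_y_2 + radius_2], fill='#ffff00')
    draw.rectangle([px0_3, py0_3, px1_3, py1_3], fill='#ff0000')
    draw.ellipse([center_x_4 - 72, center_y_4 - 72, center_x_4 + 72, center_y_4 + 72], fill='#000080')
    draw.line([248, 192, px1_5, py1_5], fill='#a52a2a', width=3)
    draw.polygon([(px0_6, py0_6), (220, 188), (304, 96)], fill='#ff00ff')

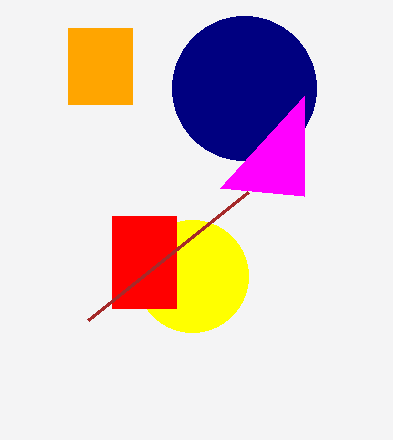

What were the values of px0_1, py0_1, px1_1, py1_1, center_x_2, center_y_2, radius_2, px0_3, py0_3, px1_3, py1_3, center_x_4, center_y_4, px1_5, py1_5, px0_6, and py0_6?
px0_1 = 68
py0_1 = 28
px1_1 = 132
py1_1 = 104
center_x_2 = 192
center_y_2 = 276
radius_2 = 56
px0_3 = 112
py0_3 = 216
px1_3 = 176
py1_3 = 308
center_x_4 = 244
center_y_4 = 88
px1_5 = 88
py1_5 = 320
px0_6 = 304
py0_6 = 196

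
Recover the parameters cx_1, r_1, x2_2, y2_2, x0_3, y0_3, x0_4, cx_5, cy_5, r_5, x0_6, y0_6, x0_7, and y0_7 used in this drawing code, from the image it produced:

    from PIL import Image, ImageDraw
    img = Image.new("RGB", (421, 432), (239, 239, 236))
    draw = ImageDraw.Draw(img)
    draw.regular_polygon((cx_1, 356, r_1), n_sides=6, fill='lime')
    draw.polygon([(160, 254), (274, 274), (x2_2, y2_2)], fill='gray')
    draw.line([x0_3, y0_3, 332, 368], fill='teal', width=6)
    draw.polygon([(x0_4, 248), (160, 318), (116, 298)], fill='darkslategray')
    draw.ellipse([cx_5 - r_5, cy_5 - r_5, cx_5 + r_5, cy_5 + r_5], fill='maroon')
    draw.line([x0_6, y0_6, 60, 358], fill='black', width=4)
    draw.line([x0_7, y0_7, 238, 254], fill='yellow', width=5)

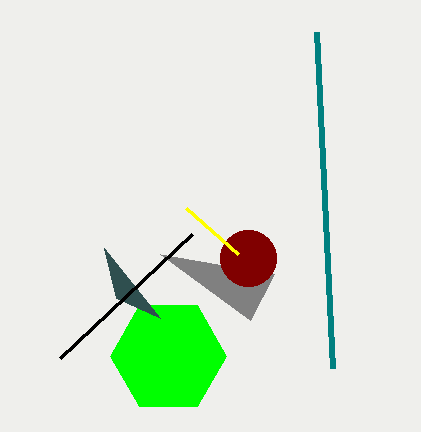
cx_1 = 168
r_1 = 58
x2_2 = 250
y2_2 = 320
x0_3 = 316
y0_3 = 32
x0_4 = 104
cx_5 = 248
cy_5 = 258
r_5 = 28
x0_6 = 192
y0_6 = 234
x0_7 = 186
y0_7 = 208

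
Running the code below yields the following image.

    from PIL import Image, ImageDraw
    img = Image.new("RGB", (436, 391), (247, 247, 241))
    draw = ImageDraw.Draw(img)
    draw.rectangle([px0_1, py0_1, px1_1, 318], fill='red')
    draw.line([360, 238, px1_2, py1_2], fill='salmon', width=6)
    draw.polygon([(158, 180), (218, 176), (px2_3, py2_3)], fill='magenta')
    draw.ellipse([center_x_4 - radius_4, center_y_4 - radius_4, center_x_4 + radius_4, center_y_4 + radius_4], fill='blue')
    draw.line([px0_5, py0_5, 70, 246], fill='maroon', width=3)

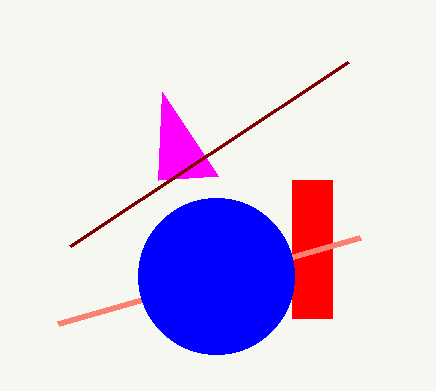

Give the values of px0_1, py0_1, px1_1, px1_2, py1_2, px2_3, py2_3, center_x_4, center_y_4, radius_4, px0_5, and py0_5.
px0_1 = 292, py0_1 = 180, px1_1 = 332, px1_2 = 58, py1_2 = 324, px2_3 = 162, py2_3 = 92, center_x_4 = 216, center_y_4 = 276, radius_4 = 78, px0_5 = 348, py0_5 = 62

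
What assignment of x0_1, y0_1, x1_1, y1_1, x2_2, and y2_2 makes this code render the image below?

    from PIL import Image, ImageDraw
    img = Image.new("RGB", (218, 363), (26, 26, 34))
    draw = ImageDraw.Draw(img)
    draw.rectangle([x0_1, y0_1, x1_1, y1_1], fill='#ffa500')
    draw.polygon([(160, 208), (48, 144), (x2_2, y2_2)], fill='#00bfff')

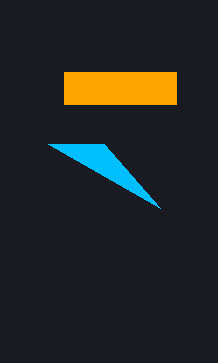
x0_1 = 64
y0_1 = 72
x1_1 = 176
y1_1 = 104
x2_2 = 104
y2_2 = 144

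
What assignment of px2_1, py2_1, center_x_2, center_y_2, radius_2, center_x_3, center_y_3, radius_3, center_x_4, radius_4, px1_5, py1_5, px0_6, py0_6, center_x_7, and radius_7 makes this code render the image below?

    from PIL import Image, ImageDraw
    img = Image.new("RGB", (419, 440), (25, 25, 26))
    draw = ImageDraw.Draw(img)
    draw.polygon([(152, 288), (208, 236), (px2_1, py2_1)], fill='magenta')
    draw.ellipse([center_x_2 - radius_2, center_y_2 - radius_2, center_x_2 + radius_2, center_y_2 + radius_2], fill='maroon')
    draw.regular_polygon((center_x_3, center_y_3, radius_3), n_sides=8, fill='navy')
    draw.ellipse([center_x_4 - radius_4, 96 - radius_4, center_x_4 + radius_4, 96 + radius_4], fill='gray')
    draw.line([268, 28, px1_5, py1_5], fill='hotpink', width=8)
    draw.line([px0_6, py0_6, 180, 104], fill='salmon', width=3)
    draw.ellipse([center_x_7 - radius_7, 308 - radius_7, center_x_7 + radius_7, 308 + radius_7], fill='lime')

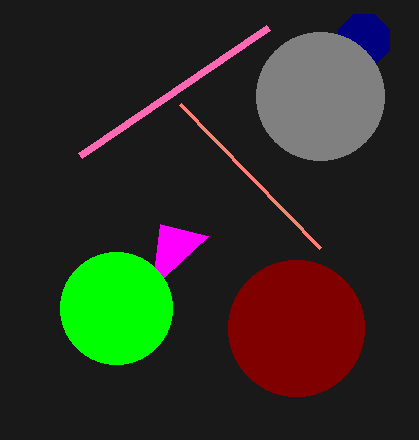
px2_1 = 160
py2_1 = 224
center_x_2 = 296
center_y_2 = 328
radius_2 = 68
center_x_3 = 364
center_y_3 = 40
radius_3 = 28
center_x_4 = 320
radius_4 = 64
px1_5 = 80
py1_5 = 156
px0_6 = 320
py0_6 = 248
center_x_7 = 116
radius_7 = 56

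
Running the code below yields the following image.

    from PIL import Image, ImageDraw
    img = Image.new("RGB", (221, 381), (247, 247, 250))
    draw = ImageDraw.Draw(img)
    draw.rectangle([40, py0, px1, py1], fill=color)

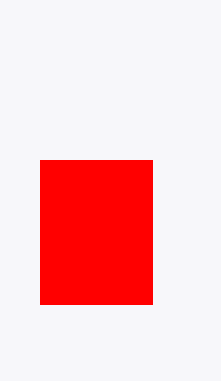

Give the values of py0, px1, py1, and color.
py0 = 160, px1 = 152, py1 = 304, color = 'red'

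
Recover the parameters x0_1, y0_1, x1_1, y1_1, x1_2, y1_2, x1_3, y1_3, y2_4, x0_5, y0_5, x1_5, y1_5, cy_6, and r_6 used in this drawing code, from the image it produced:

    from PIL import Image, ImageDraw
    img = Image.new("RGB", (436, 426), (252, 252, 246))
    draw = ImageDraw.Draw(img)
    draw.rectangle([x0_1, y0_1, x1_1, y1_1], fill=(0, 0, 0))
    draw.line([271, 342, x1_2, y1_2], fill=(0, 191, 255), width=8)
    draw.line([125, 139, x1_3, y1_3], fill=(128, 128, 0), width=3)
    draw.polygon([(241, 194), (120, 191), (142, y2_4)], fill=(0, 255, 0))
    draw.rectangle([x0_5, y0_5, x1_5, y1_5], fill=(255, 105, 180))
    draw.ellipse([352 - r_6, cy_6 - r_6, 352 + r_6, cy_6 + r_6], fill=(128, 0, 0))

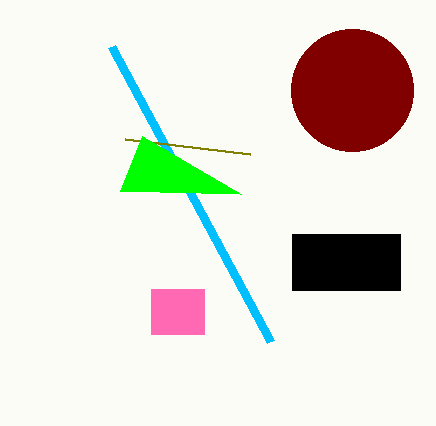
x0_1 = 292, y0_1 = 234, x1_1 = 400, y1_1 = 290, x1_2 = 112, y1_2 = 47, x1_3 = 250, y1_3 = 154, y2_4 = 136, x0_5 = 151, y0_5 = 289, x1_5 = 204, y1_5 = 334, cy_6 = 90, r_6 = 61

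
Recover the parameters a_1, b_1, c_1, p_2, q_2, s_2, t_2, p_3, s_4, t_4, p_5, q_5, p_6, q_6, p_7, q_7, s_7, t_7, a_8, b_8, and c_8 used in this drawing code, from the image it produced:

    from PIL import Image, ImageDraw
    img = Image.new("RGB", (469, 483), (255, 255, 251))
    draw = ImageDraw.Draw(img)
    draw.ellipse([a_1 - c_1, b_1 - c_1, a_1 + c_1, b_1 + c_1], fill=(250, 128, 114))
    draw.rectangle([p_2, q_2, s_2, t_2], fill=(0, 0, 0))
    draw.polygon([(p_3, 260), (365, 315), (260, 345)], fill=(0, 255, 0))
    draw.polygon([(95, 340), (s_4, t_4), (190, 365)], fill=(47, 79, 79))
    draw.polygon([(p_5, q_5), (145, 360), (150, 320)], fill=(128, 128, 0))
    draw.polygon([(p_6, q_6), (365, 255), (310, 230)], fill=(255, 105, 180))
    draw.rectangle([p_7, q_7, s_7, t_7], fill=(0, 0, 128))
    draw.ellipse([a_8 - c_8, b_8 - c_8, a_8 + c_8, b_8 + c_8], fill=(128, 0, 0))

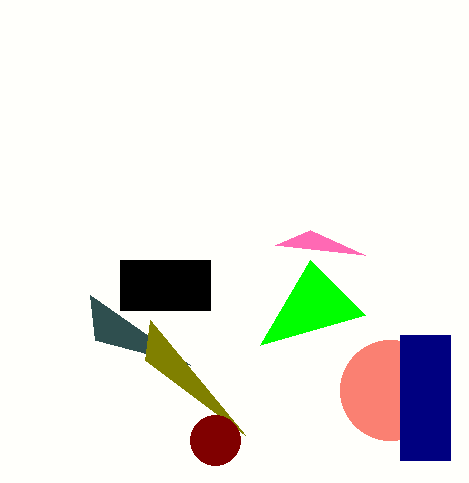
a_1 = 390; b_1 = 390; c_1 = 50; p_2 = 120; q_2 = 260; s_2 = 210; t_2 = 310; p_3 = 310; s_4 = 90; t_4 = 295; p_5 = 245; q_5 = 435; p_6 = 275; q_6 = 245; p_7 = 400; q_7 = 335; s_7 = 450; t_7 = 460; a_8 = 215; b_8 = 440; c_8 = 25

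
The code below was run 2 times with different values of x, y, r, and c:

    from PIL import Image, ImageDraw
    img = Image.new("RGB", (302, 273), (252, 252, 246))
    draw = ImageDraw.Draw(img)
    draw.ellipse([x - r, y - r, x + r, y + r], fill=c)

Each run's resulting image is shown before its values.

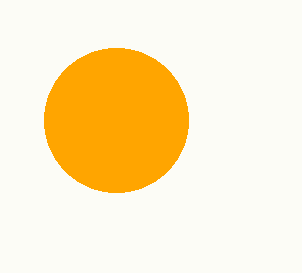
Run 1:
x = 116, y = 120, r = 72, c = 'orange'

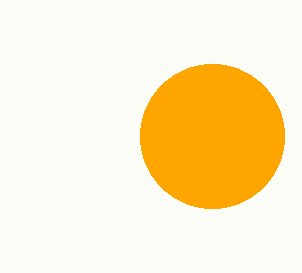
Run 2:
x = 212
y = 136
r = 72
c = 'orange'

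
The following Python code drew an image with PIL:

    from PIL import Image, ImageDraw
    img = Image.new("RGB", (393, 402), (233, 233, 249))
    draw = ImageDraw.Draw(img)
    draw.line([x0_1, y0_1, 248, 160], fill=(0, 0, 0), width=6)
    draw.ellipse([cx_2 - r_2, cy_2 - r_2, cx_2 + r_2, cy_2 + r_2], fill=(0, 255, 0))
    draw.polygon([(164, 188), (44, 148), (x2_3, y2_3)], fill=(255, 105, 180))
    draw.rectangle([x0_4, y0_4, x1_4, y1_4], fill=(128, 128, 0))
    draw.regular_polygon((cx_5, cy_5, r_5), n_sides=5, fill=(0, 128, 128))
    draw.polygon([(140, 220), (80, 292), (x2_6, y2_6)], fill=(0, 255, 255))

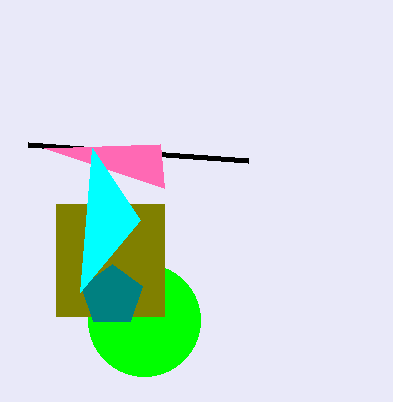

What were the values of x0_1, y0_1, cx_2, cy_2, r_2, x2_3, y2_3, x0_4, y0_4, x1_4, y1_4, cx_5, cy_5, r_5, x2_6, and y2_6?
x0_1 = 28; y0_1 = 144; cx_2 = 144; cy_2 = 320; r_2 = 56; x2_3 = 160; y2_3 = 144; x0_4 = 56; y0_4 = 204; x1_4 = 164; y1_4 = 316; cx_5 = 112; cy_5 = 296; r_5 = 32; x2_6 = 92; y2_6 = 148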